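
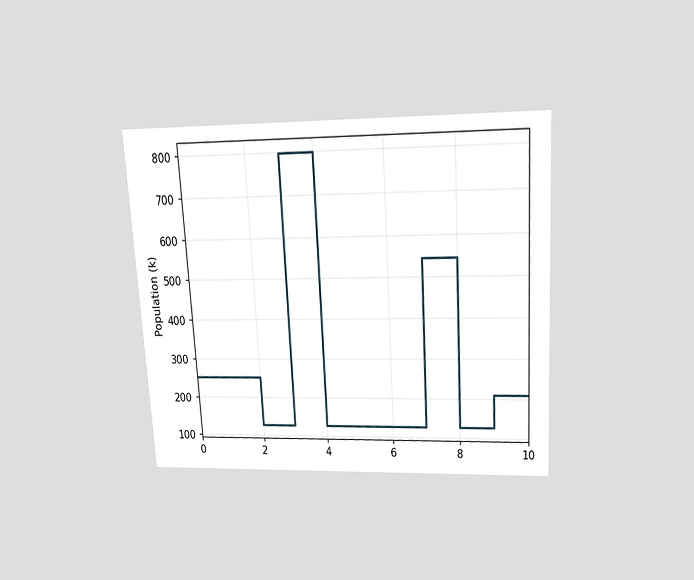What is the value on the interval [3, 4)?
798k

The chart is tilted about 3° counter-clockwise and viewed slightly from above. On [3, 4) the step sits at 798k.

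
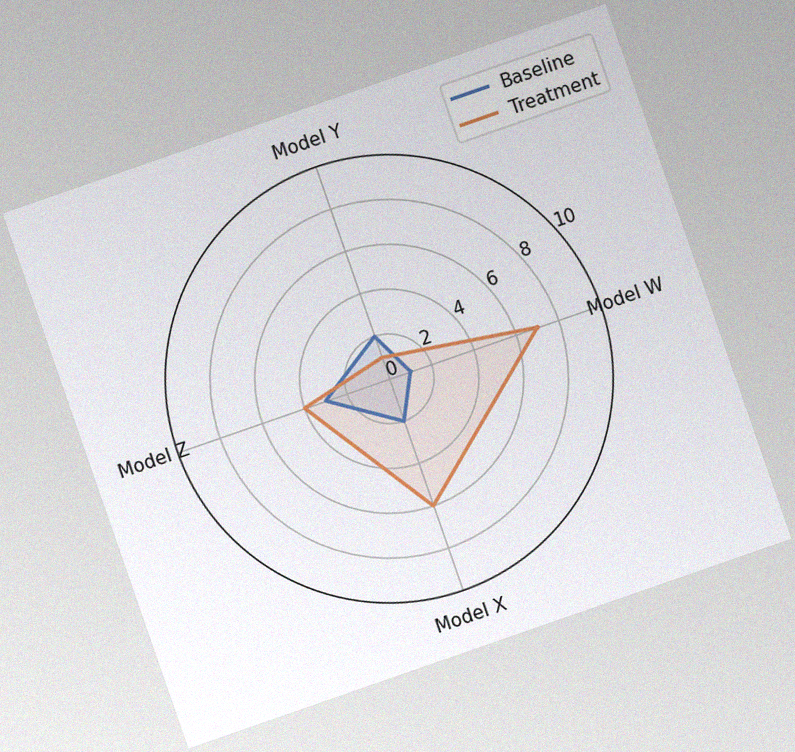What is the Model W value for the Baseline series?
The chart is tilted about 19° counter-clockwise, with some photo noise. On the Model W axis, Baseline reaches 1.

1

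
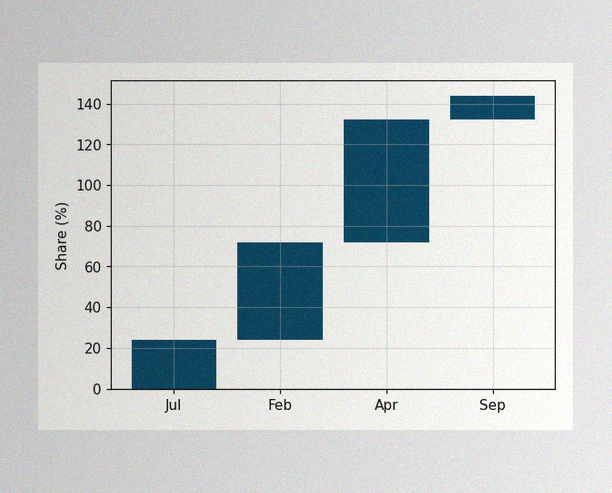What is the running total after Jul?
24%

The image has some photo noise and uneven lighting. After Jul the running total reaches 24%.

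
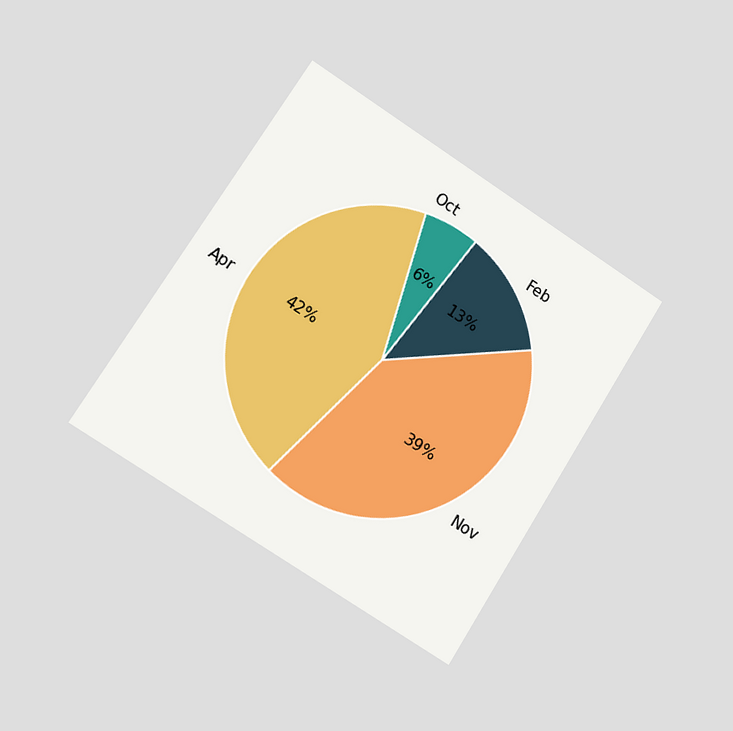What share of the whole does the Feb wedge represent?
13%

The chart is tilted about 32° clockwise and viewed slightly from the left. The Feb slice takes up 13% of the pie.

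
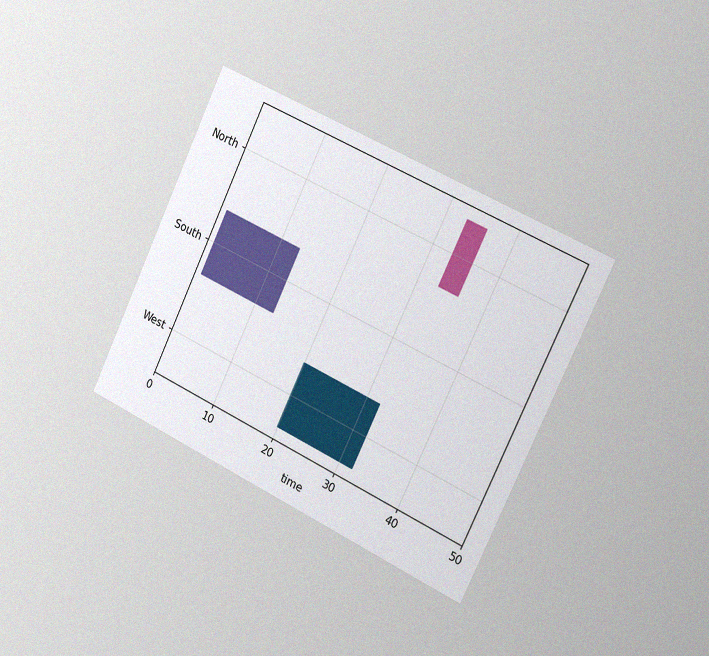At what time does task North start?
The chart is tilted about 25° clockwise and viewed slightly from the right, with some photo noise. The North bar begins at t=33.

33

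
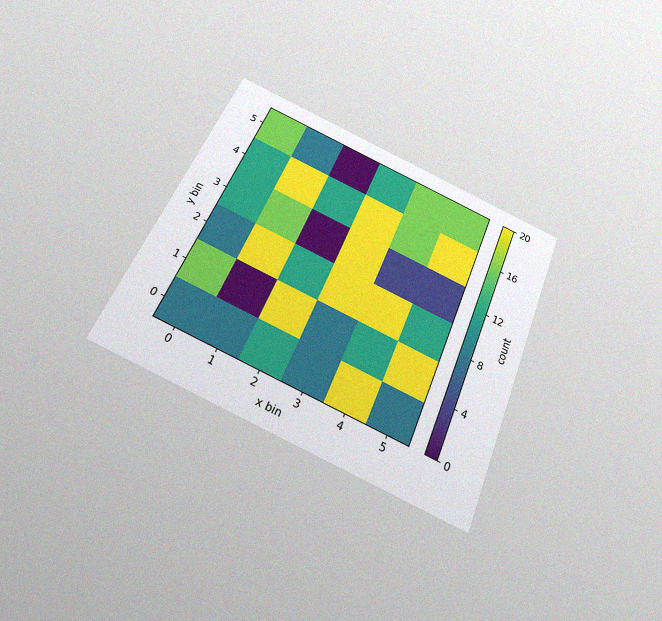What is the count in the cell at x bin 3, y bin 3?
The chart is tilted about 23° clockwise and viewed slightly from below, with some photo noise. Matching the cell (3, 3) against the colorbar gives 20.

20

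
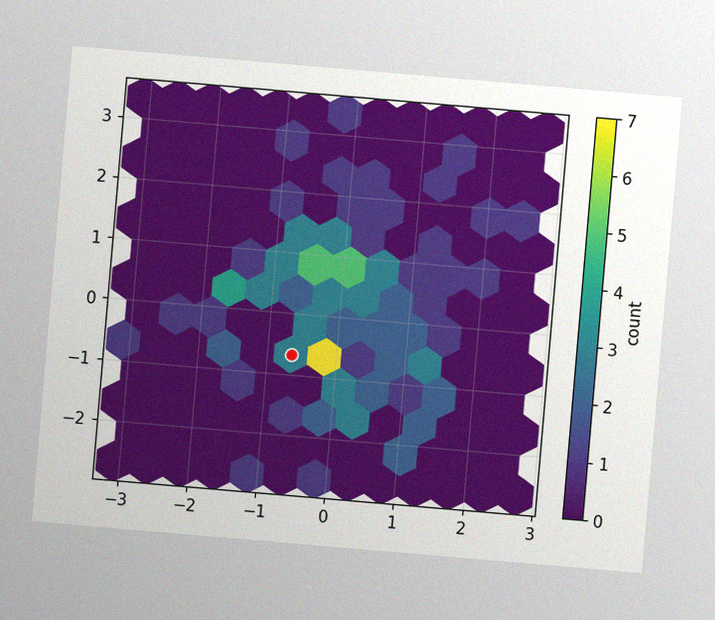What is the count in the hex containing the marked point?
The chart is tilted about 5° clockwise, with some photo noise. The marked hex reads 3 on the colorbar.

3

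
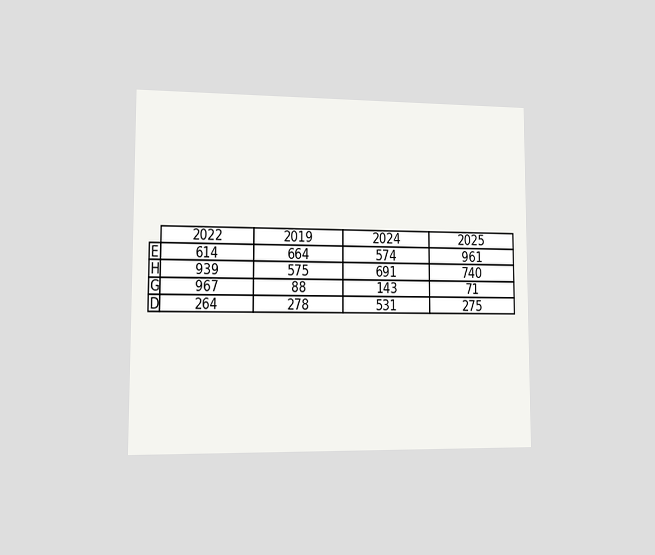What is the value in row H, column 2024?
691

The chart is viewed slightly from the left. The (H, 2024) cell reads 691.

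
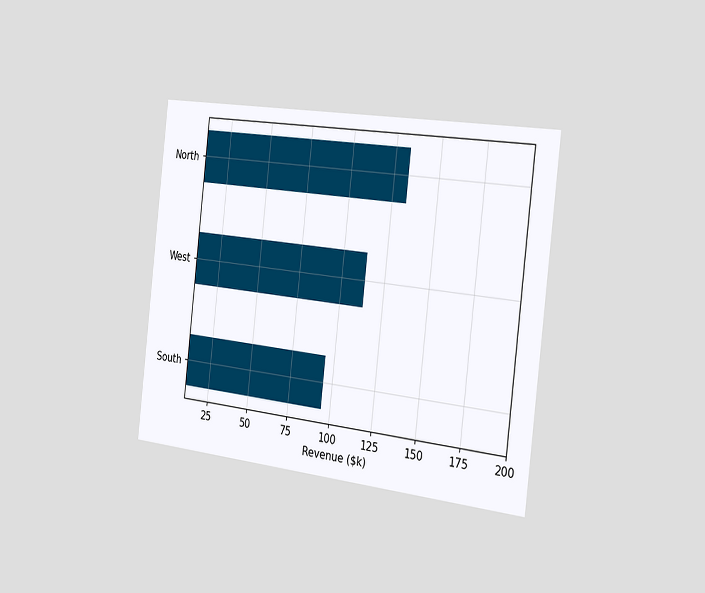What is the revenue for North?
The chart is tilted about 7° clockwise and viewed slightly from the right. Reading along the chart's x-axis, the North bar reaches $133k.

$133k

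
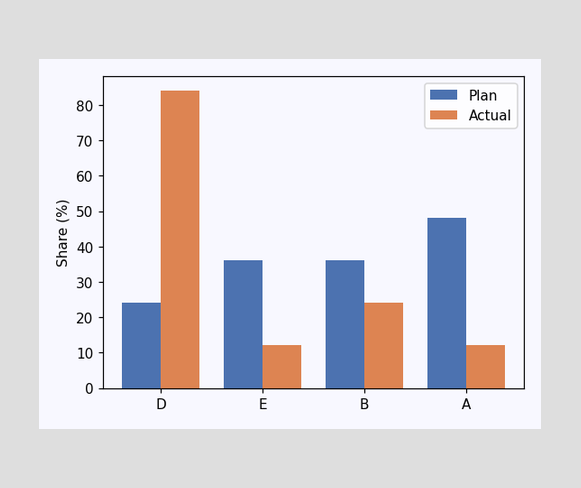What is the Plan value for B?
The Plan bar at B reaches 36% on the y-axis.

36%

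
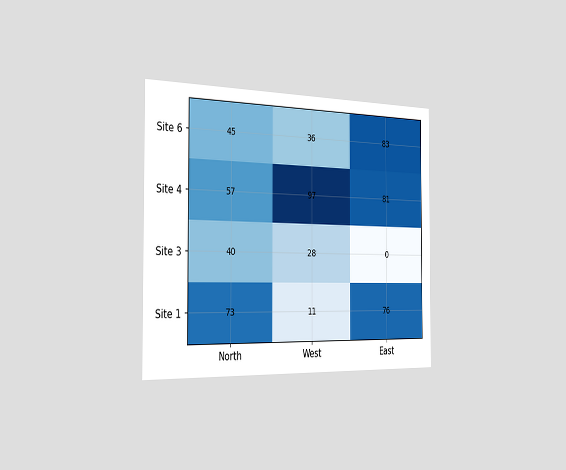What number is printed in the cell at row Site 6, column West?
36

The chart is viewed slightly from the left. The (Site 6, West) cell reads 36.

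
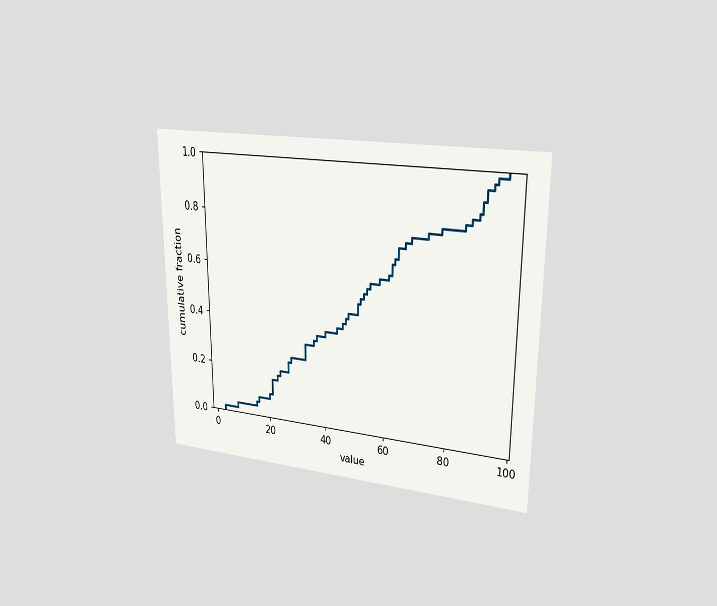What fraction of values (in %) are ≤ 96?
100%

The chart is viewed at a slight angle. At x=96 the ECDF step is at 100%.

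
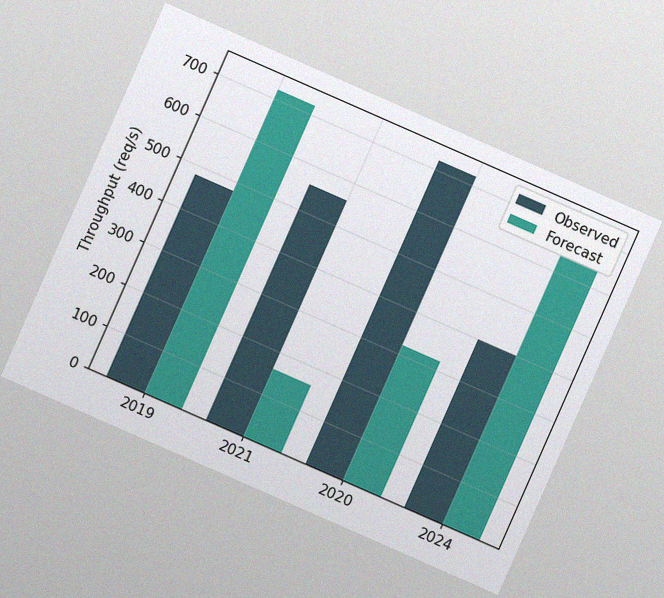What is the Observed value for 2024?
The chart is tilted about 24° clockwise, with some photo noise. The Observed bar at 2024 reaches 400req/s on the y-axis.

400req/s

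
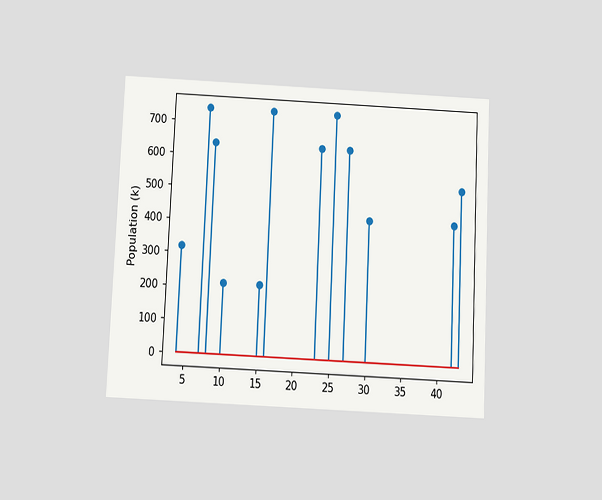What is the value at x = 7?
The chart is tilted about 3° clockwise and viewed slightly from below. The stem at x=7 reaches 742k.

742k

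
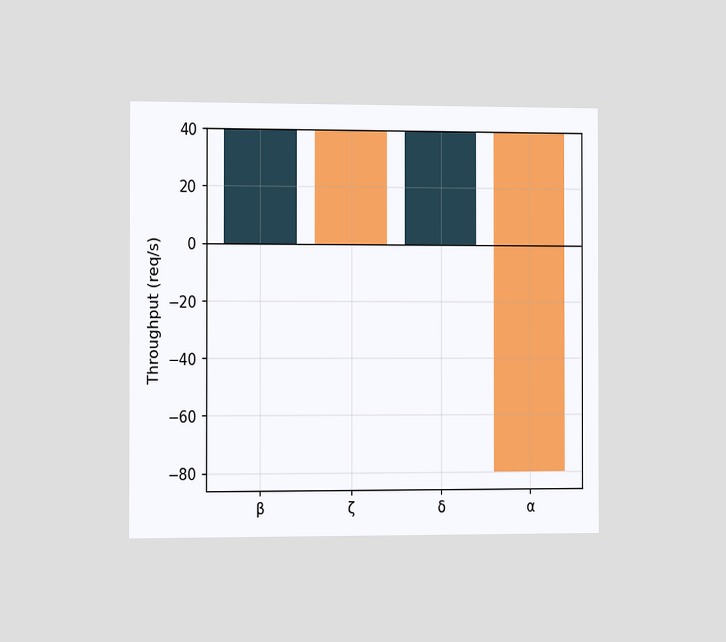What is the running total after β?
The chart is viewed slightly from the left. After β the running total reaches 40req/s.

40req/s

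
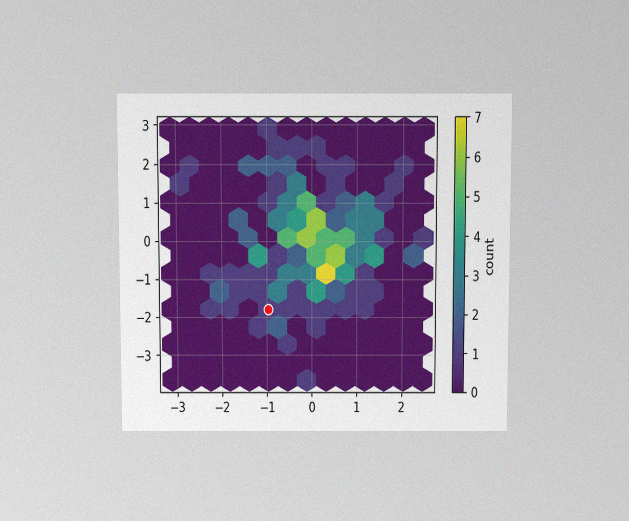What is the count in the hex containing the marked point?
1

The chart is viewed slightly from above, with some photo noise. The marked hex reads 1 on the colorbar.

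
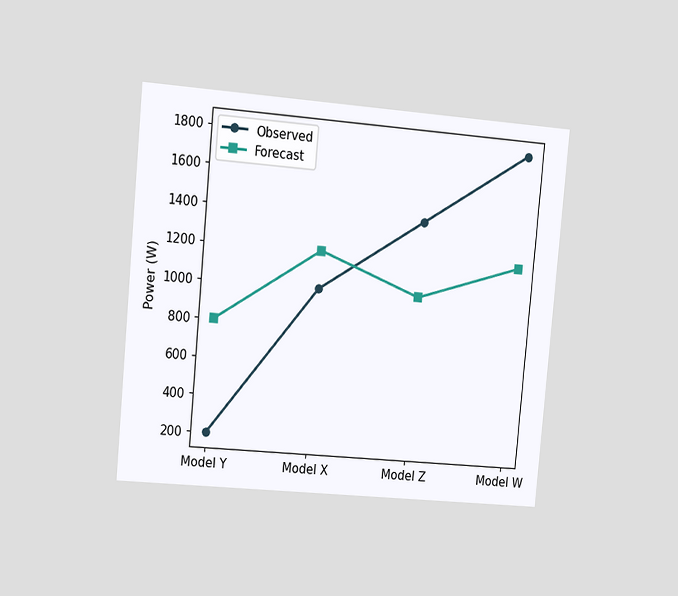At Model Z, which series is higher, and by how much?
The chart is tilted about 5° clockwise and viewed slightly from the left. At Model Z, Observed sits above the other line by 400W.

Observed, by 400W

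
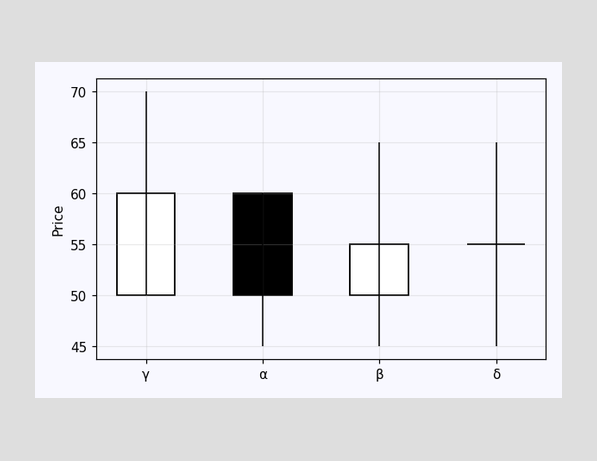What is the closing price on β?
The β candle closes at 55.

55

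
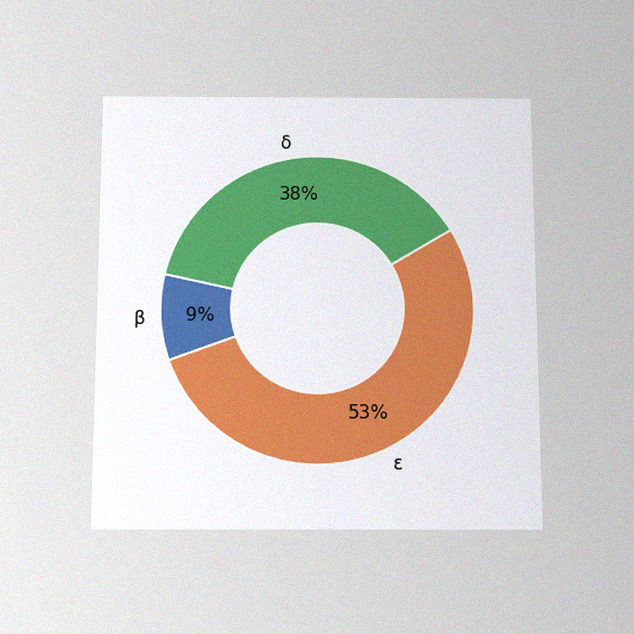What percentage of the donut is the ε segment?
The chart is viewed slightly from below, with some photo noise. The ε segment takes up 53% of the ring.

53%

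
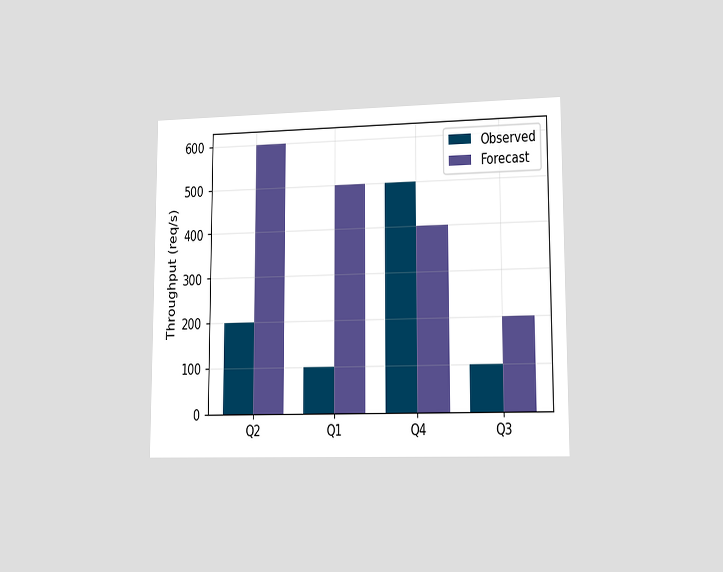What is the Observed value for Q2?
The chart is viewed slightly from the right. The Observed bar at Q2 reaches 200req/s on the y-axis.

200req/s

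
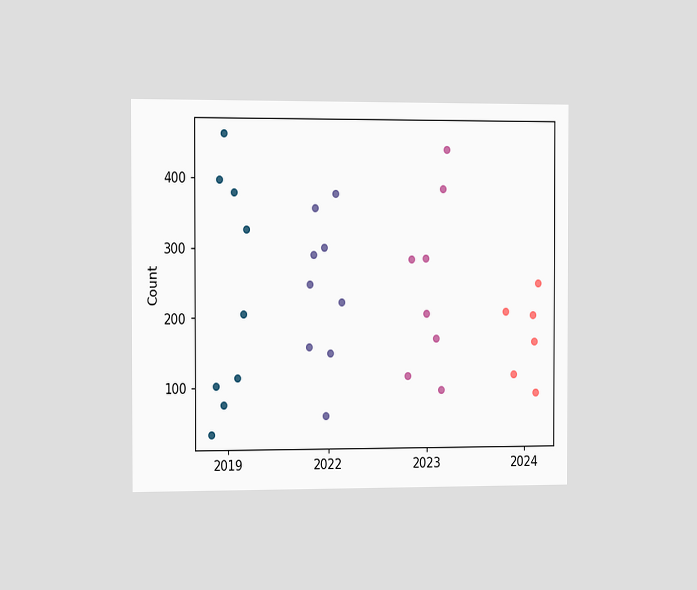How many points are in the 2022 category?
9

The chart is viewed slightly from the left. Counting the markers in the 2022 column gives 9.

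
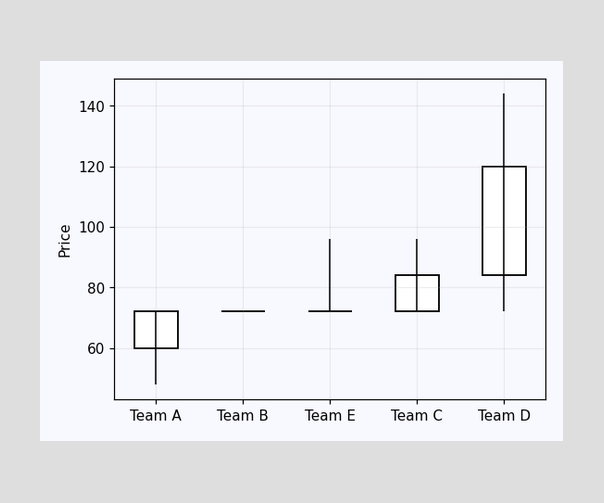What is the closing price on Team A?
The Team A candle closes at 72.

72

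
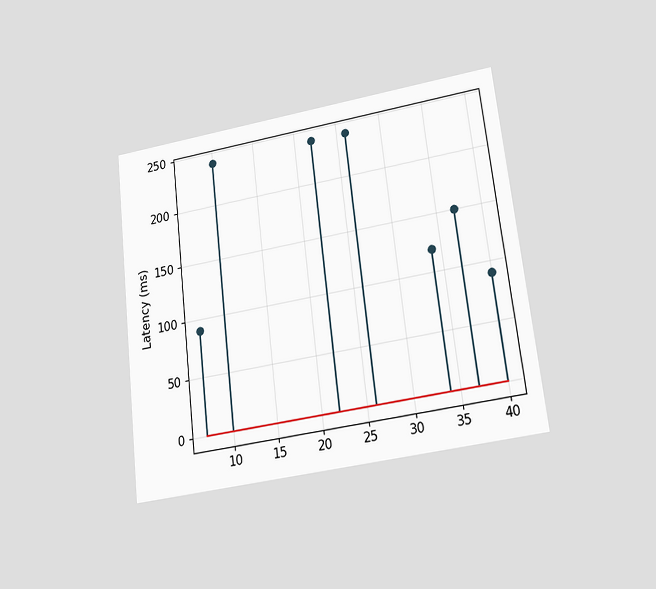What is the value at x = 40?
90ms

The chart is tilted about 7° counter-clockwise and viewed slightly from below. The stem at x=40 reaches 90ms.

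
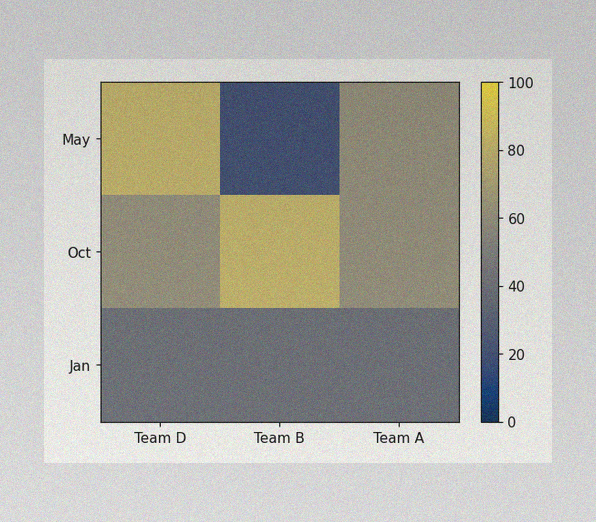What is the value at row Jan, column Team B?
40

The image has some photo noise and uneven lighting. Matching cell (Jan, Team B) against the colorbar gives 40.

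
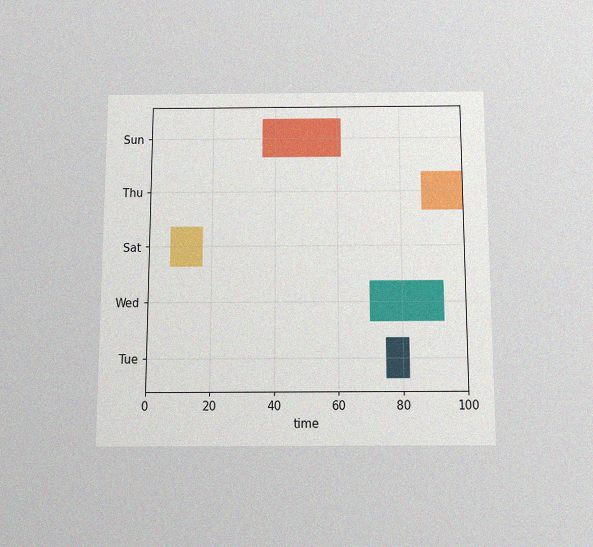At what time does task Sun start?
36

The chart is viewed slightly from below, with some photo noise. The Sun bar begins at t=36.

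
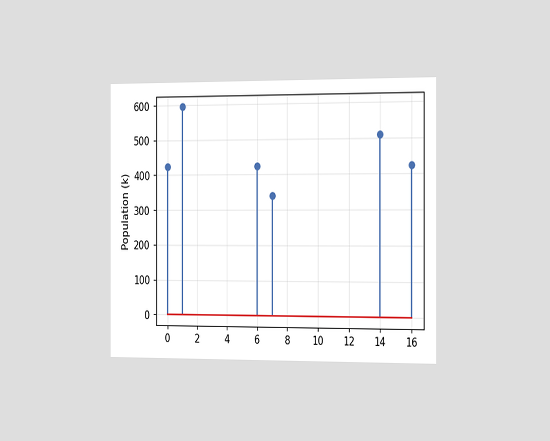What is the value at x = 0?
The chart is viewed slightly from the right. The stem at x=0 reaches 425k.

425k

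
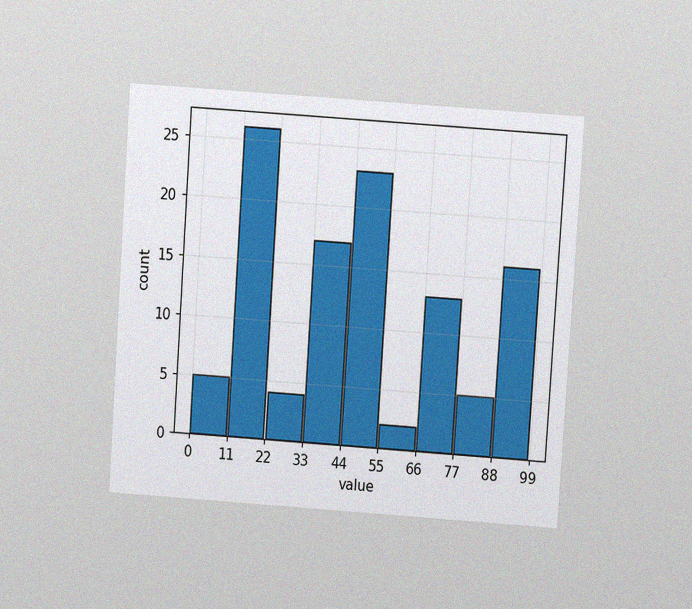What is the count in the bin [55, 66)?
2

The chart is tilted about 4° clockwise and viewed at a slight angle, with some photo noise. The [55, 66) bin has height 2.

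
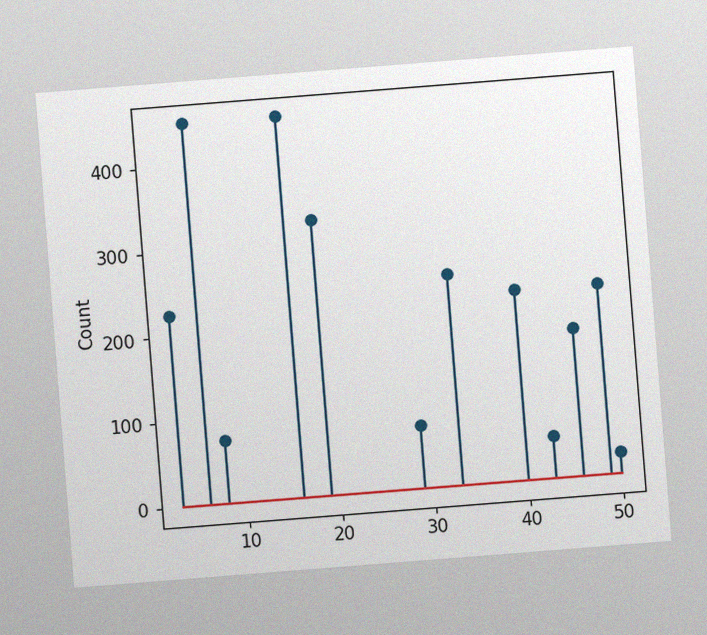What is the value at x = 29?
75

The chart is tilted about 4° counter-clockwise, with some photo noise. The stem at x=29 reaches 75.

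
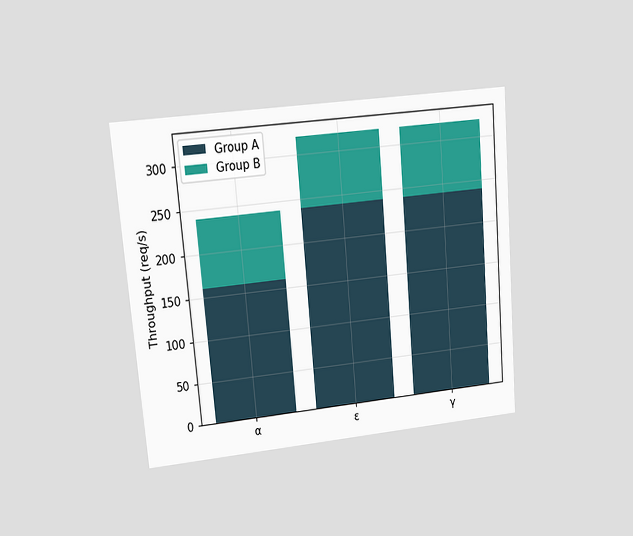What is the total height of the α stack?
240req/s

The chart is tilted about 5° counter-clockwise and viewed at a slight angle. The α stack's top reaches 240req/s on the y-axis.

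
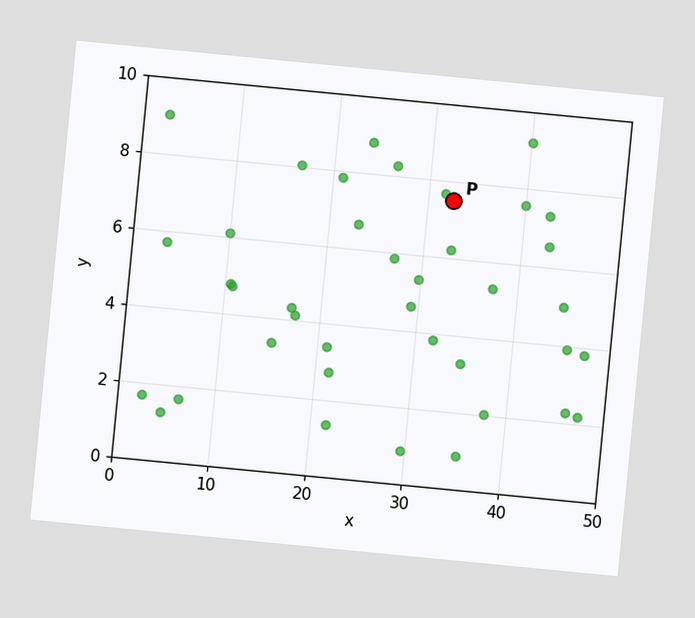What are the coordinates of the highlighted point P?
(32.5, 7.5)

The chart is tilted about 6° clockwise. Following the gridlines from P to each axis, P sits at (32.5, 7.5).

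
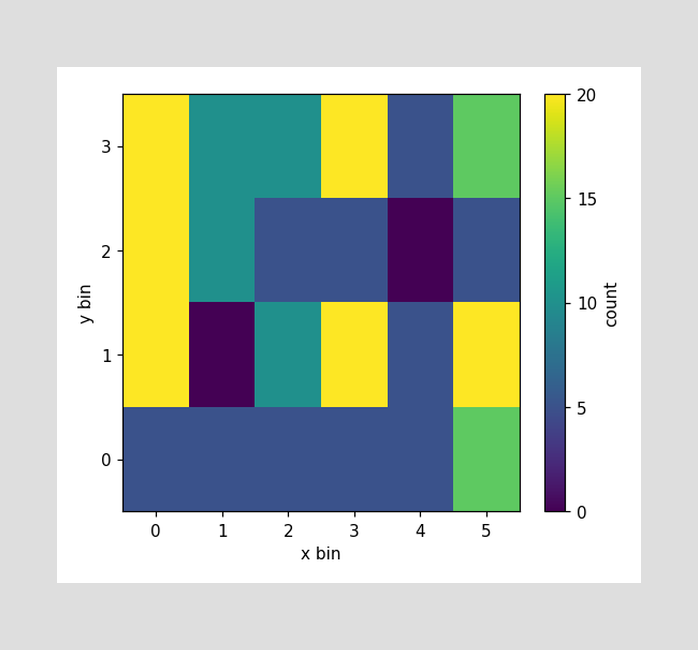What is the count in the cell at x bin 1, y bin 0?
Matching the cell (1, 0) against the colorbar gives 5.

5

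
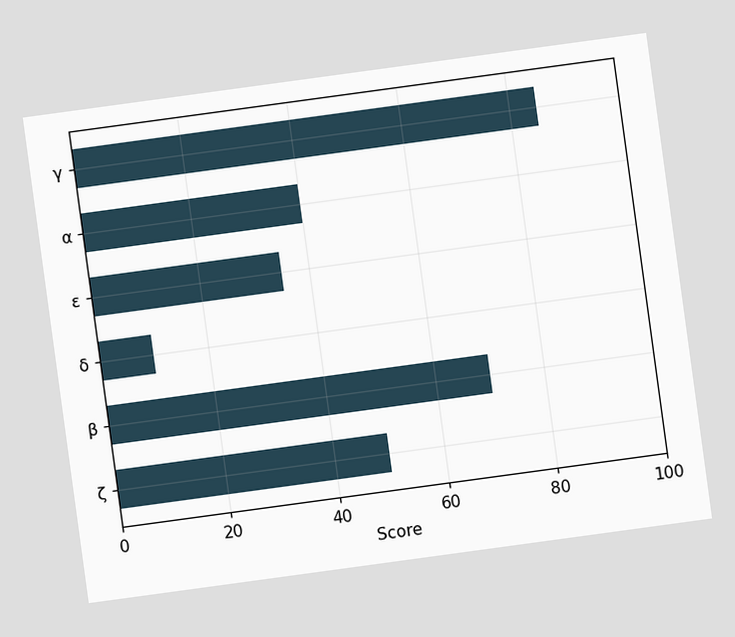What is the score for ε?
The chart is tilted about 8° counter-clockwise. Reading along the chart's x-axis, the ε bar reaches 35.

35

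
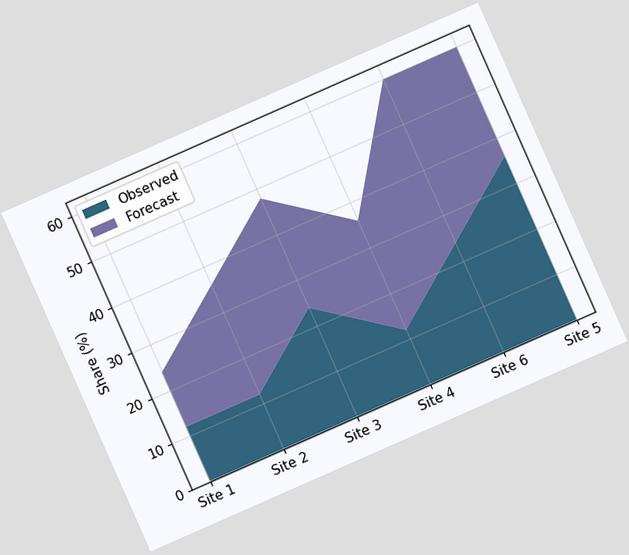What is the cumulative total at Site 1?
The chart is tilted about 24° counter-clockwise. The stacked total at Site 1 reaches 24%.

24%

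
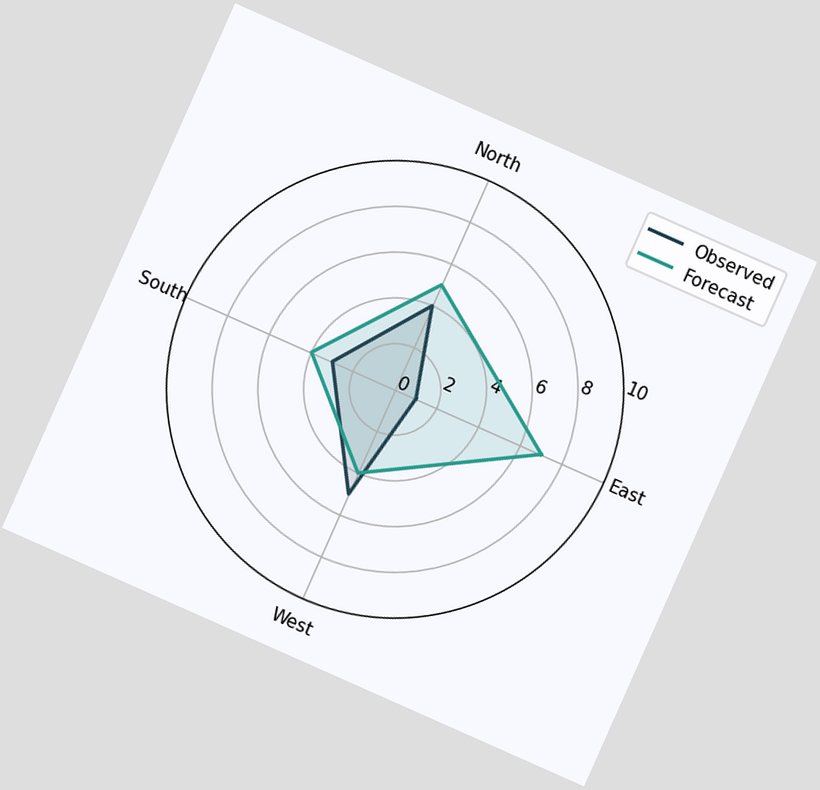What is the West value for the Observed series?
The chart is tilted about 24° clockwise. On the West axis, Observed reaches 5.

5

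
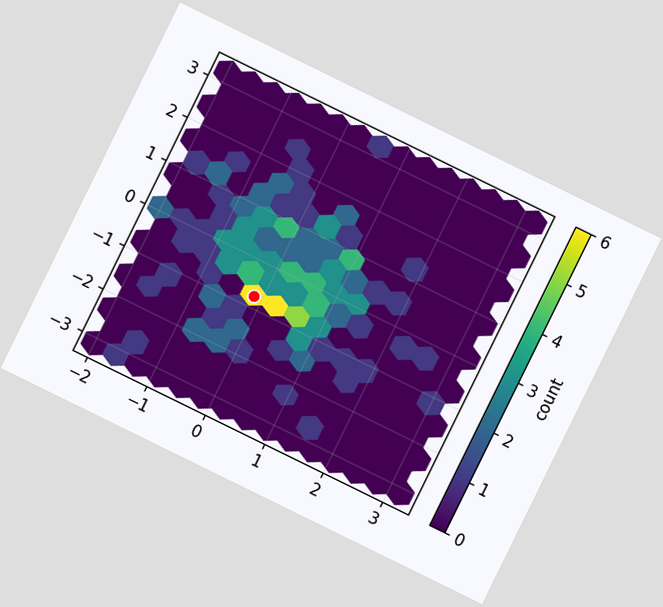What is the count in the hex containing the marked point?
6

The chart is tilted about 26° clockwise. The marked hex reads 6 on the colorbar.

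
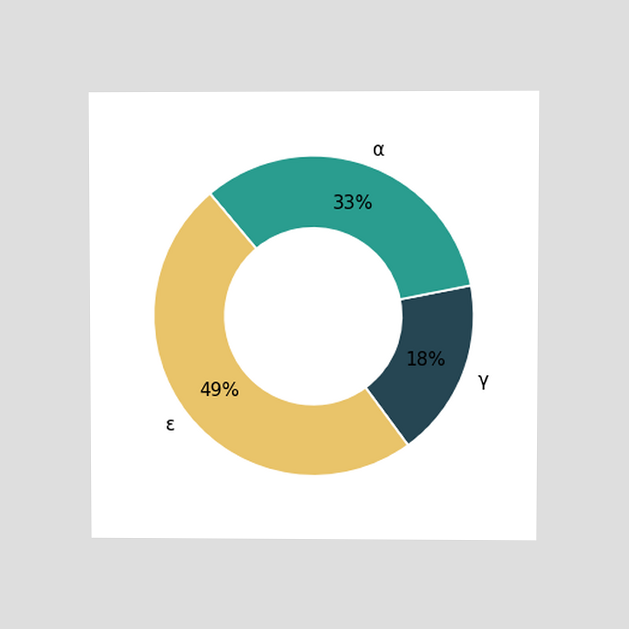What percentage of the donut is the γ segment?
The chart is viewed at a slight angle. The γ segment takes up 18% of the ring.

18%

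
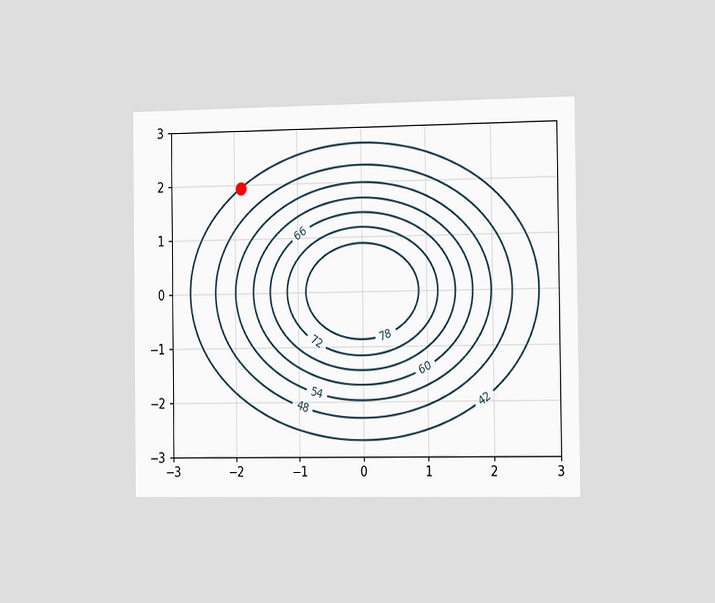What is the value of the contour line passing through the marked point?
42

The chart is viewed slightly from the right. The marked point sits on the contour labelled 42.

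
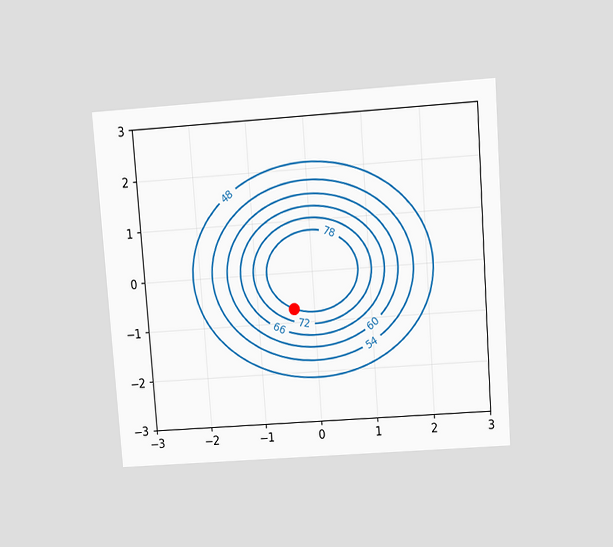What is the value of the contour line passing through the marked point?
The chart is tilted about 4° counter-clockwise and viewed slightly from above. The marked point sits on the contour labelled 78.

78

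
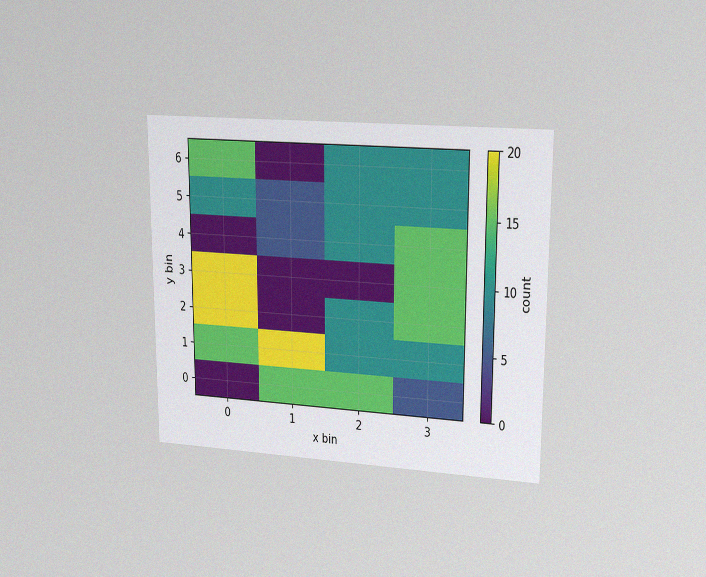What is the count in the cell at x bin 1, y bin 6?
0

The chart is viewed at a slight angle, with some photo noise. Matching the cell (1, 6) against the colorbar gives 0.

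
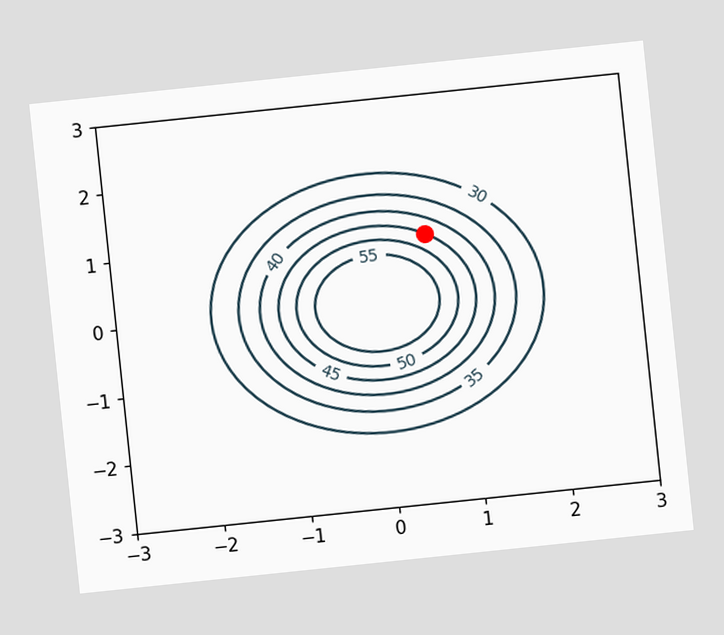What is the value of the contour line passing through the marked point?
The chart is tilted about 6° counter-clockwise. The marked point sits on the contour labelled 45.

45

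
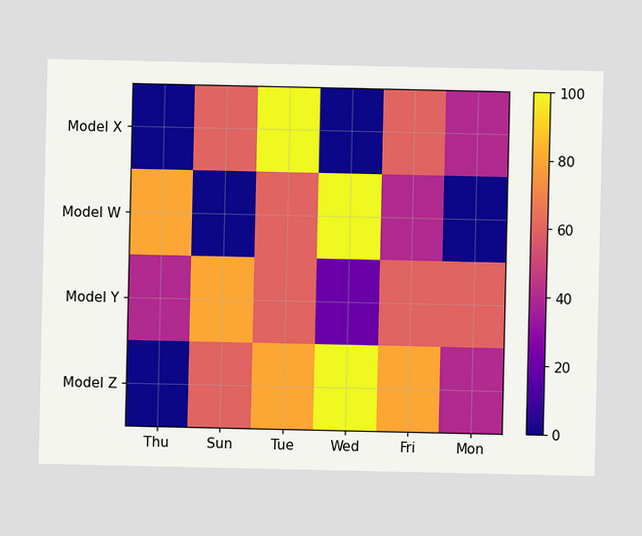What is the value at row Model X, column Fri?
Matching cell (Model X, Fri) against the colorbar gives 60.

60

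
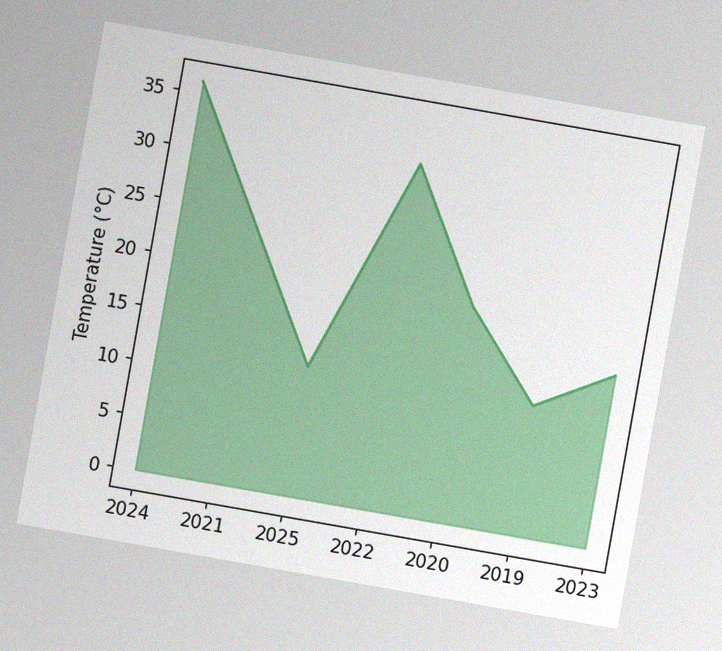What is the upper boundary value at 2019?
12°C

The chart is tilted about 10° clockwise, with some photo noise. At 2019 the upper boundary is at 12°C.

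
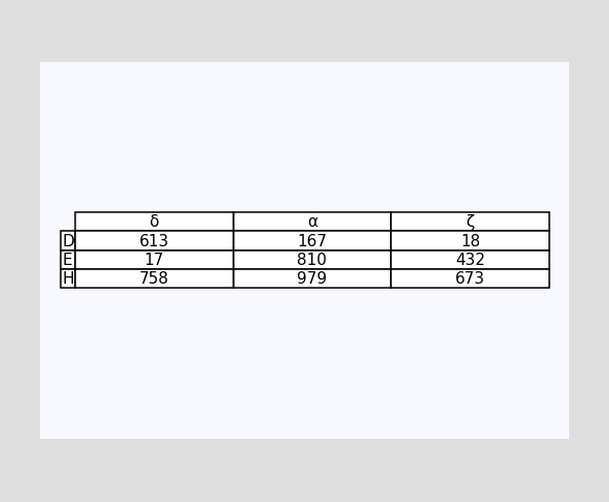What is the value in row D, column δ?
The (D, δ) cell reads 613.

613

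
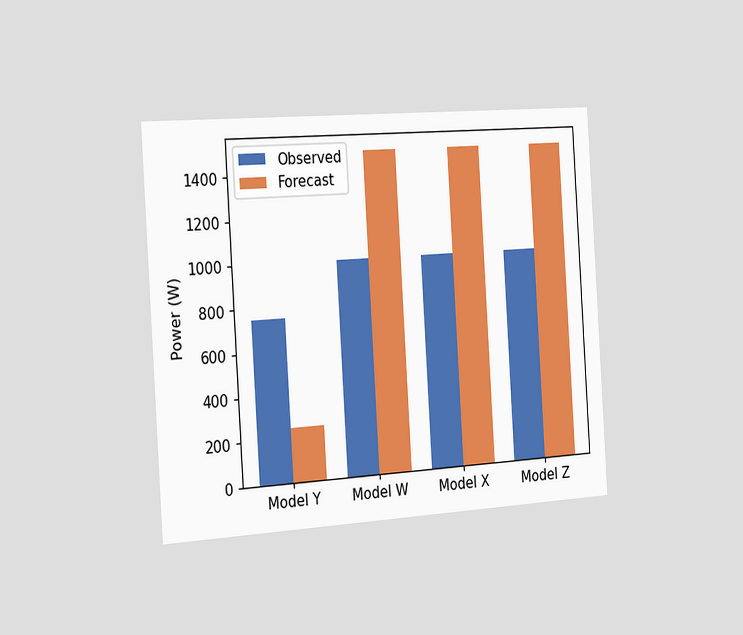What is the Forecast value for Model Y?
250W

The chart is tilted about 4° counter-clockwise and viewed slightly from the left. The Forecast bar at Model Y reaches 250W on the y-axis.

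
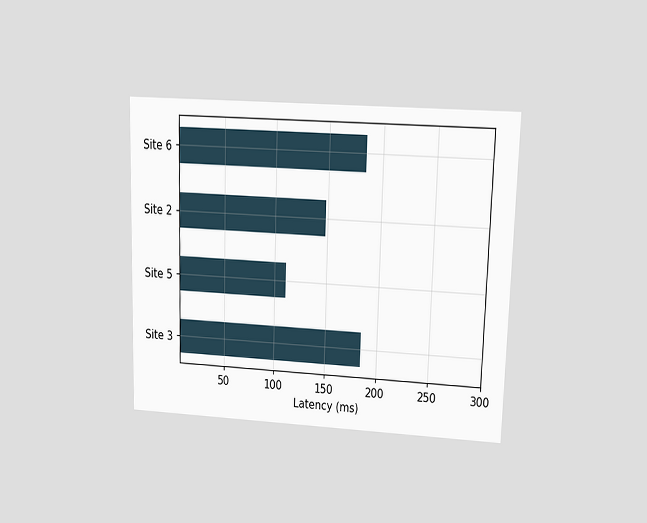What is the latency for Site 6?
185ms

The chart is viewed at a slight angle. Reading along the chart's x-axis, the Site 6 bar reaches 185ms.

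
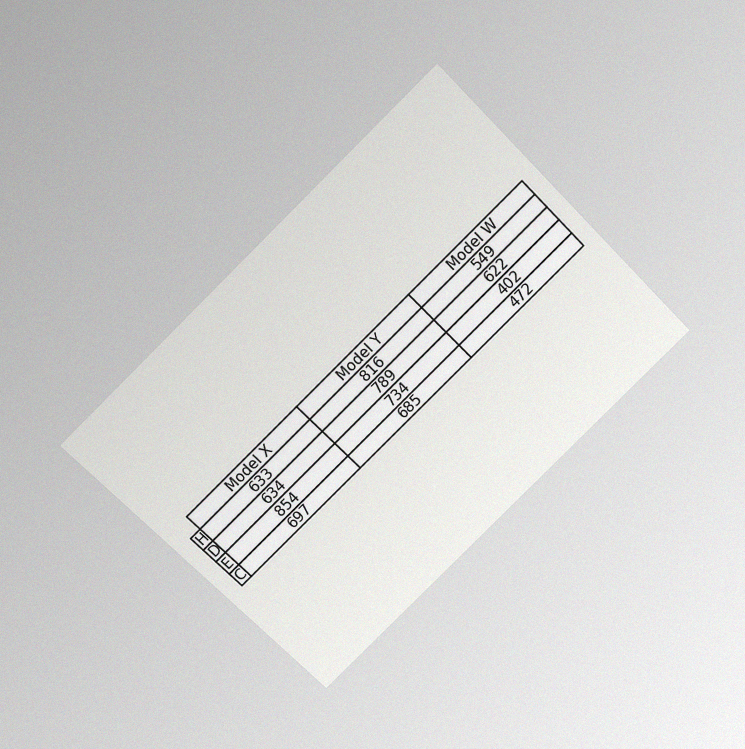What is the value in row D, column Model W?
622

The chart is tilted about 45° counter-clockwise and viewed at a slight angle, with some photo noise. The (D, Model W) cell reads 622.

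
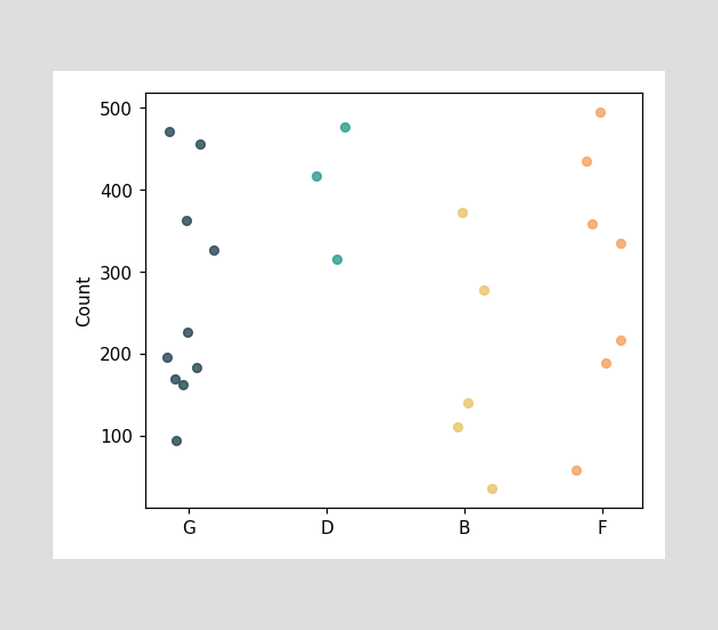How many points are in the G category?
10

Counting the markers in the G column gives 10.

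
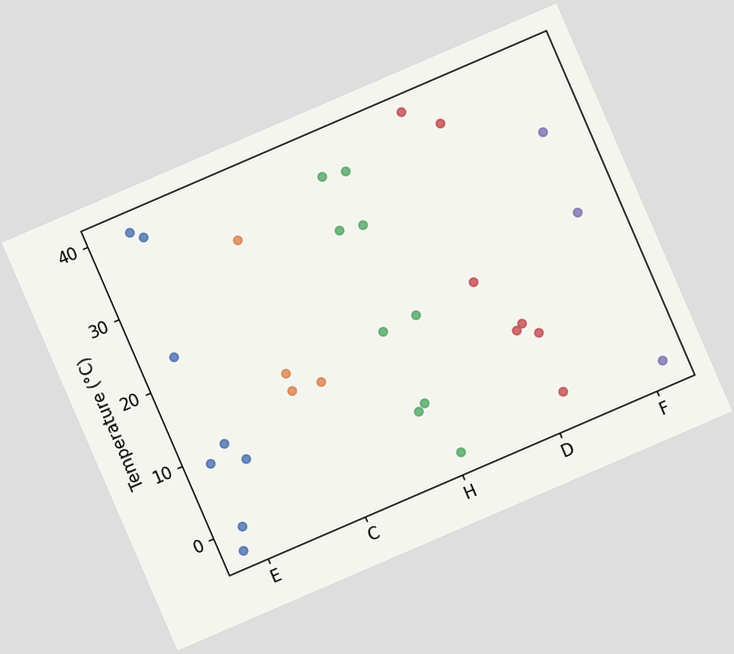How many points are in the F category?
The chart is tilted about 23° counter-clockwise. Counting the markers in the F column gives 3.

3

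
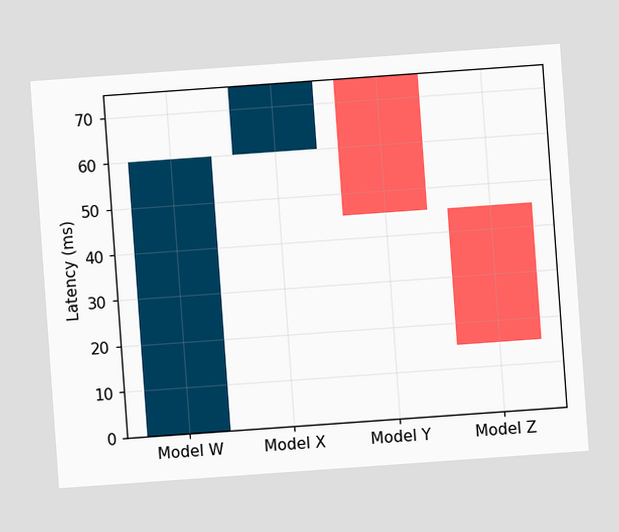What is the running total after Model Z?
The chart is tilted about 4° counter-clockwise. After Model Z the running total reaches 15ms.

15ms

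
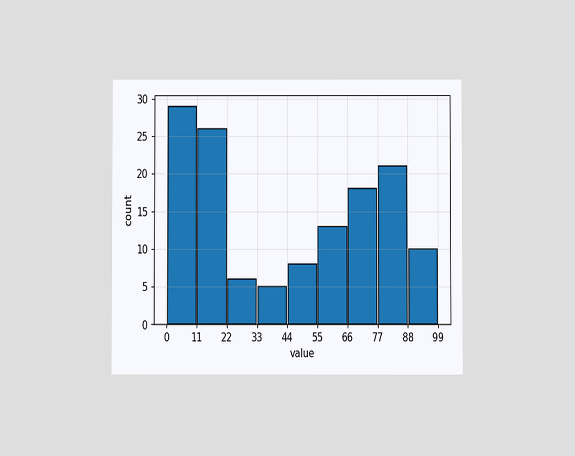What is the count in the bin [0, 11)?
The chart is viewed at a slight angle. The [0, 11) bin has height 29.

29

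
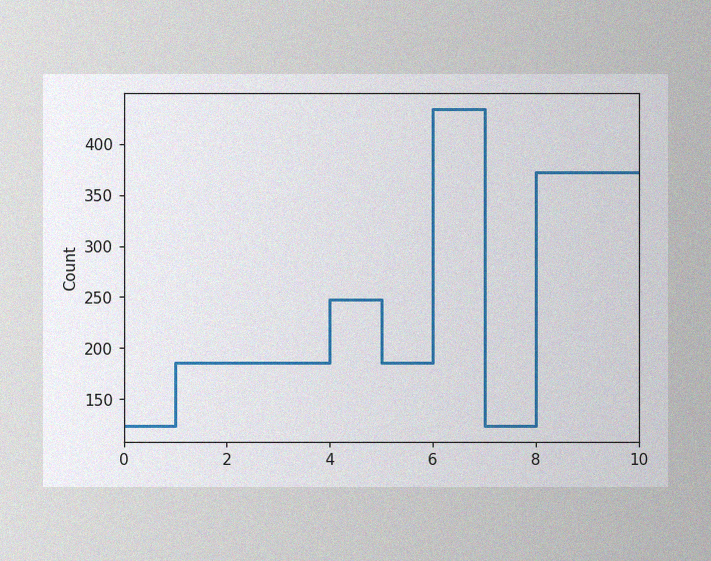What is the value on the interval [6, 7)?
The image has some photo noise and uneven lighting. On [6, 7) the step sits at 434.

434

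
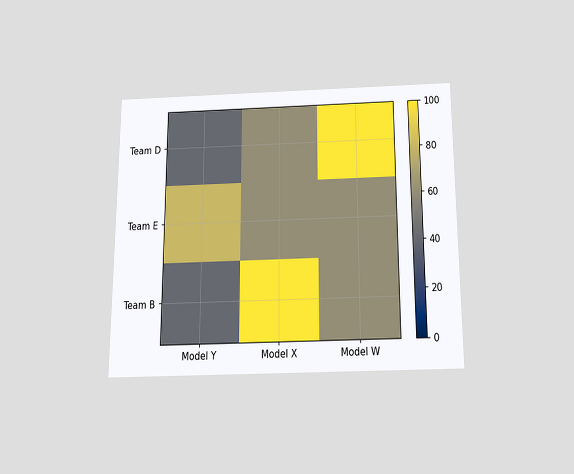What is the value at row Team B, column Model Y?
40

The chart is viewed slightly from below. Matching cell (Team B, Model Y) against the colorbar gives 40.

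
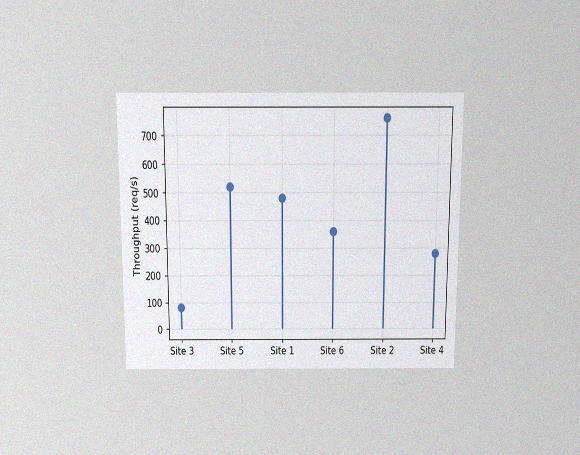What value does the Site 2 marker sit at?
760req/s

The chart is viewed slightly from above, with some photo noise. The Site 2 marker sits at 760req/s.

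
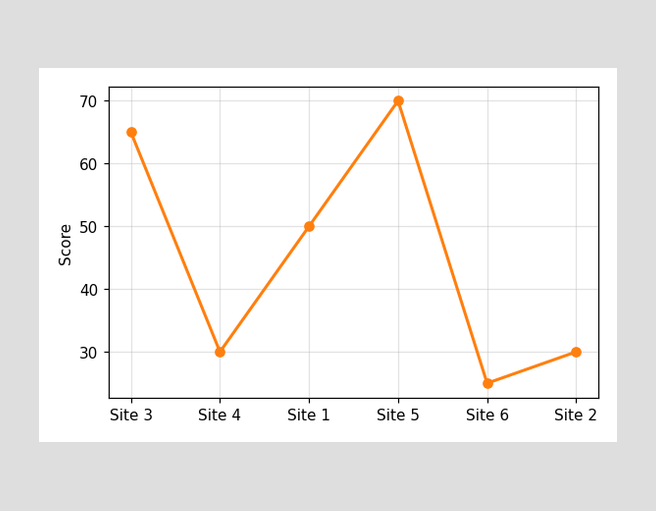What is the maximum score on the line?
70

The highest point is at Site 5, and reading across to the y-axis gives 70.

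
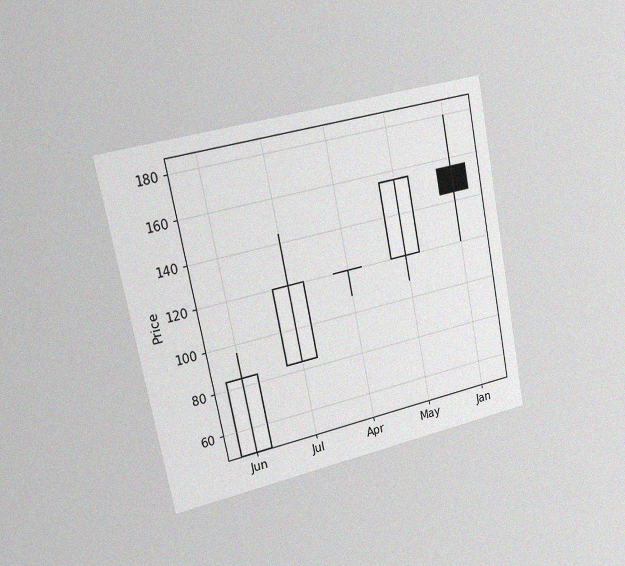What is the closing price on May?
The chart is tilted about 11° counter-clockwise and viewed slightly from the left, with some photo noise. The May candle closes at 156.

156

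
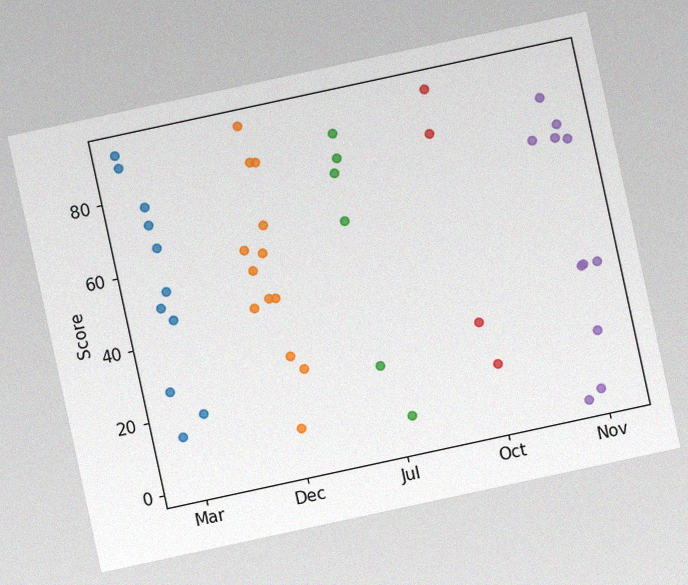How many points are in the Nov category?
The chart is tilted about 12° counter-clockwise, with some photo noise. Counting the markers in the Nov column gives 11.

11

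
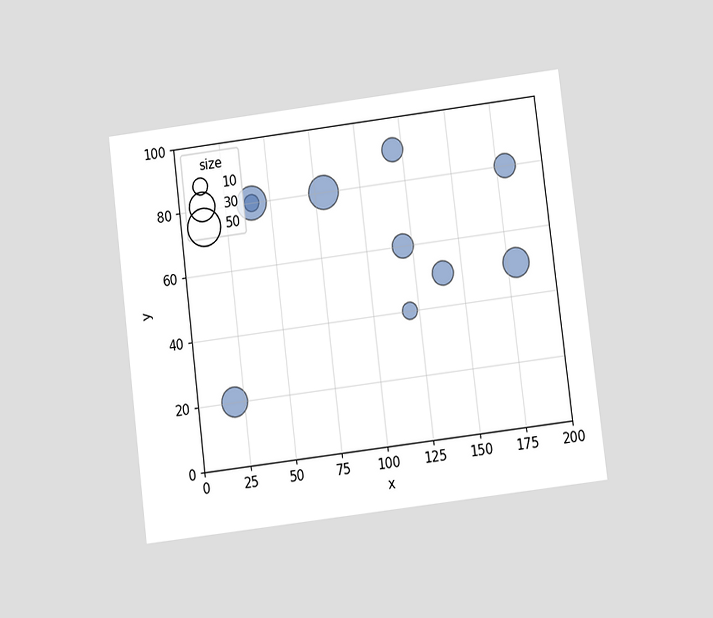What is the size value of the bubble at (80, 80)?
40

The chart is tilted about 7° counter-clockwise and viewed at a slight angle. Matching the bubble at (80, 80) against the size legend gives 40.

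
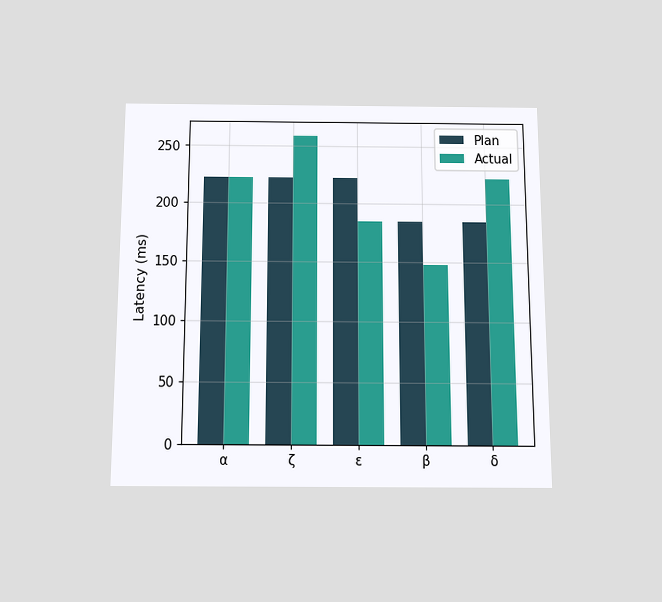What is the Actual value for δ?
222ms

The chart is viewed slightly from below. The Actual bar at δ reaches 222ms on the y-axis.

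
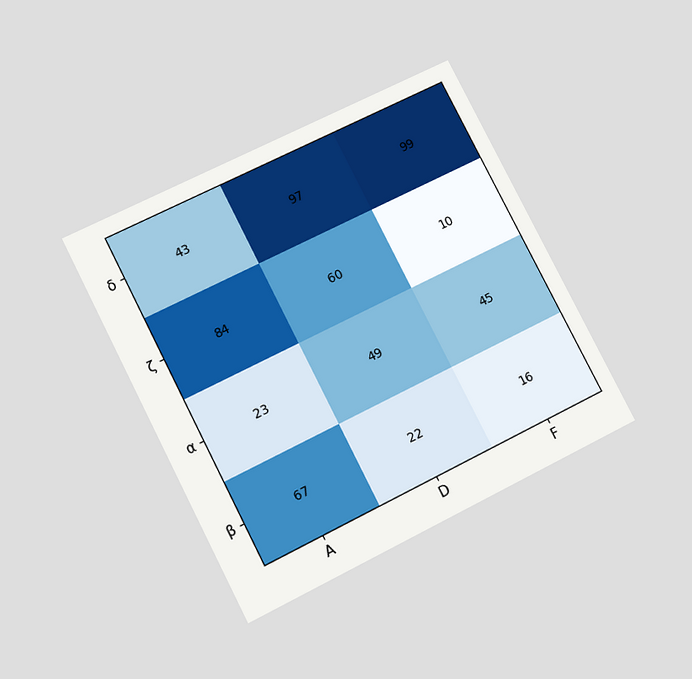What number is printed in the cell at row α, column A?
The chart is tilted about 27° counter-clockwise and viewed slightly from below. The (α, A) cell reads 23.

23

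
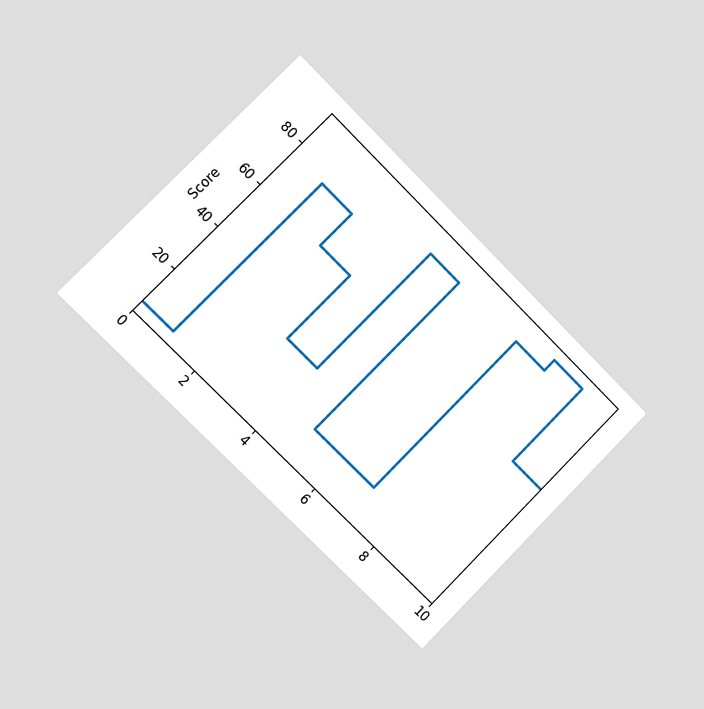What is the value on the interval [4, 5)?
The chart is tilted about 45° clockwise and viewed slightly from the left. On [4, 5) the step sits at 85.

85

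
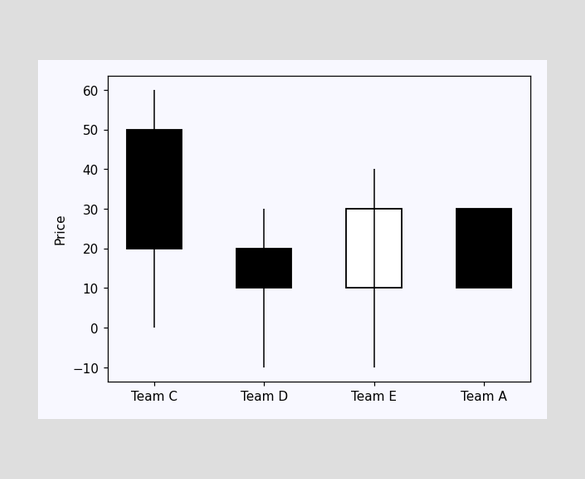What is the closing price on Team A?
The Team A candle closes at 10.

10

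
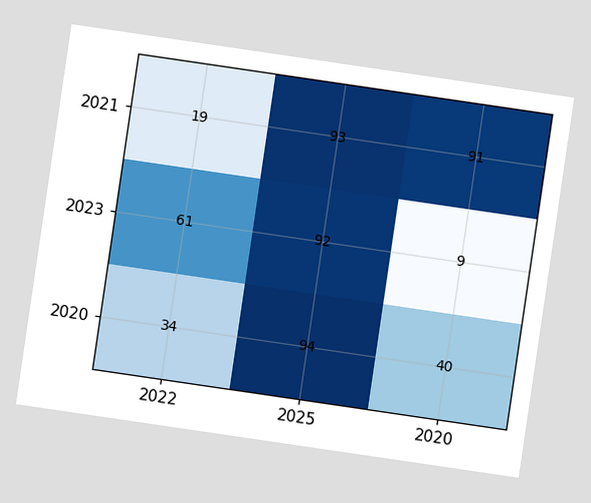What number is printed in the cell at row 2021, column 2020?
91

The chart is tilted about 8° clockwise. The (2021, 2020) cell reads 91.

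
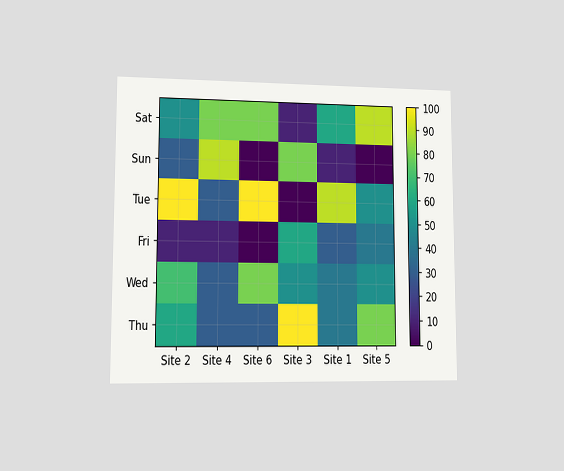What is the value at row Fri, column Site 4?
10

The chart is viewed at a slight angle. Matching cell (Fri, Site 4) against the colorbar gives 10.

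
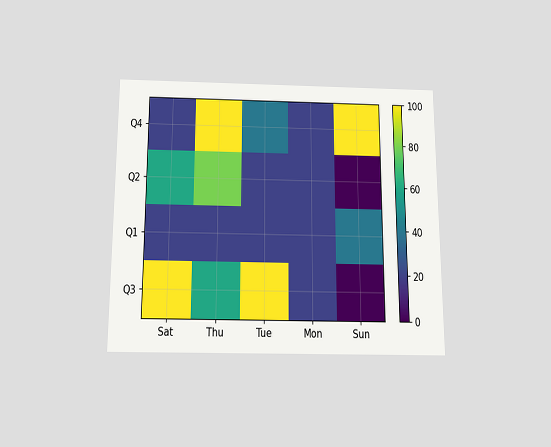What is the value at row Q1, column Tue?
The chart is viewed slightly from below. Matching cell (Q1, Tue) against the colorbar gives 20.

20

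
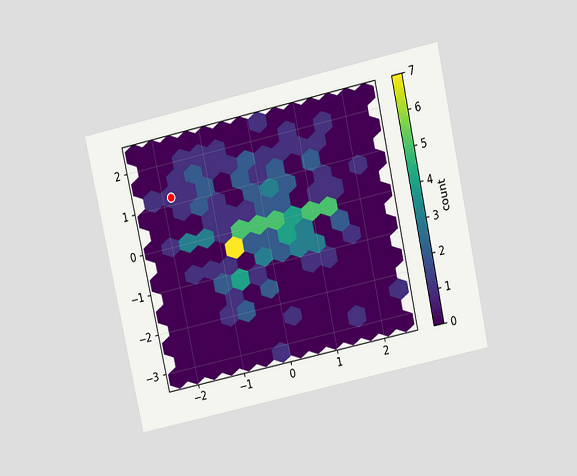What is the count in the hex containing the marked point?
The chart is tilted about 12° counter-clockwise and viewed slightly from above. The marked hex reads 1 on the colorbar.

1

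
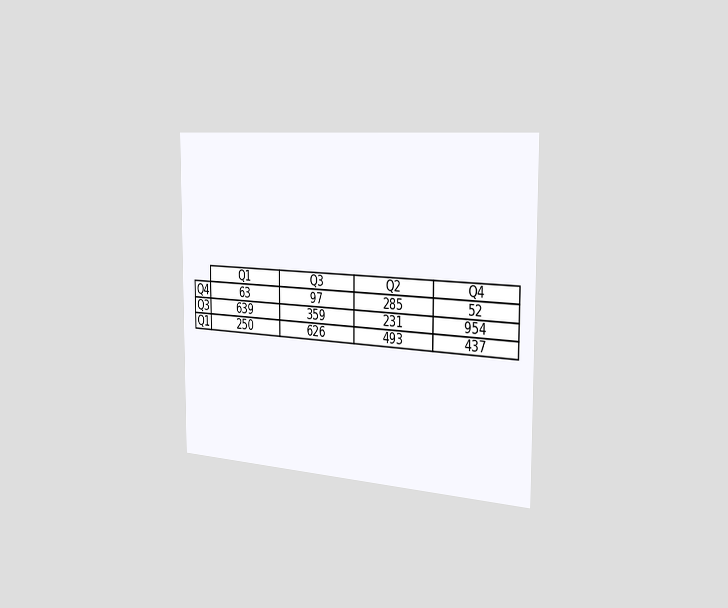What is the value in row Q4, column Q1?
The chart is viewed slightly from the right. The (Q4, Q1) cell reads 63.

63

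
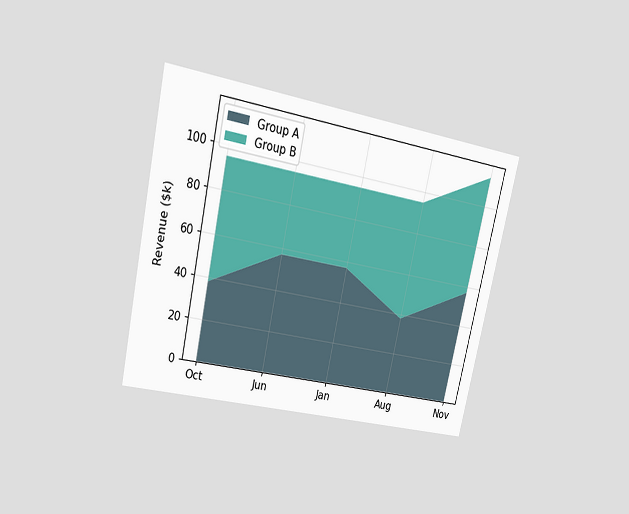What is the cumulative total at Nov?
$114k

The chart is tilted about 12° clockwise and viewed at a slight angle. The stacked total at Nov reaches $114k.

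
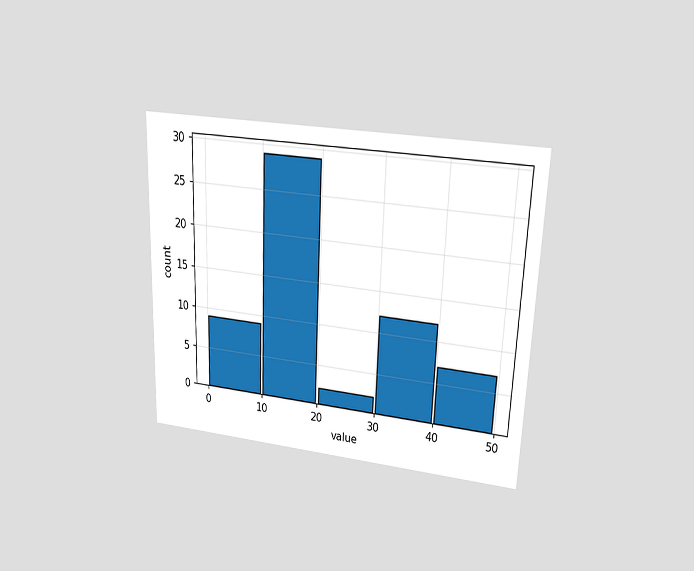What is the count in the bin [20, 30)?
2

The chart is tilted about 2° clockwise and viewed at a slight angle. The [20, 30) bin has height 2.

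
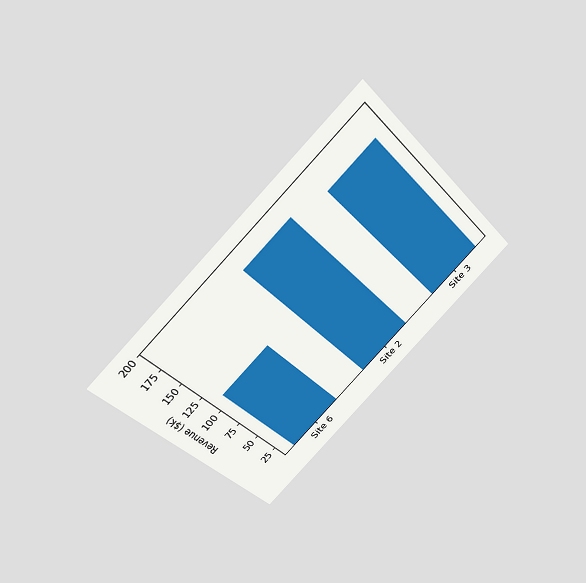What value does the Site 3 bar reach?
$170k

The chart is tilted about 43° counter-clockwise and viewed slightly from above. Reading along the chart's y-axis, the Site 3 bar reaches $170k.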